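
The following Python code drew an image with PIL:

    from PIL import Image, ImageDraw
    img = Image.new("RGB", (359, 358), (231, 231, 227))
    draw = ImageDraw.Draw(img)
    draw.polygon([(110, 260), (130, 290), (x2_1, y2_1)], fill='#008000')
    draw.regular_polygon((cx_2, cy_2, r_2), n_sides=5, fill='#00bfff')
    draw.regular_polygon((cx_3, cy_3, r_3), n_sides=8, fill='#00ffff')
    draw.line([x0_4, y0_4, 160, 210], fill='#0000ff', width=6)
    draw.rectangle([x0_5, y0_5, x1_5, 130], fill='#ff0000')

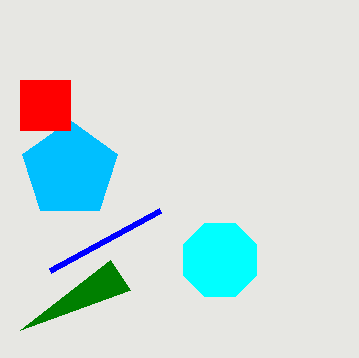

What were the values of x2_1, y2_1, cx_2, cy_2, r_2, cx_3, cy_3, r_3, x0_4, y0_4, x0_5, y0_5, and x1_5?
x2_1 = 20; y2_1 = 330; cx_2 = 70; cy_2 = 170; r_2 = 50; cx_3 = 220; cy_3 = 260; r_3 = 40; x0_4 = 50; y0_4 = 270; x0_5 = 20; y0_5 = 80; x1_5 = 70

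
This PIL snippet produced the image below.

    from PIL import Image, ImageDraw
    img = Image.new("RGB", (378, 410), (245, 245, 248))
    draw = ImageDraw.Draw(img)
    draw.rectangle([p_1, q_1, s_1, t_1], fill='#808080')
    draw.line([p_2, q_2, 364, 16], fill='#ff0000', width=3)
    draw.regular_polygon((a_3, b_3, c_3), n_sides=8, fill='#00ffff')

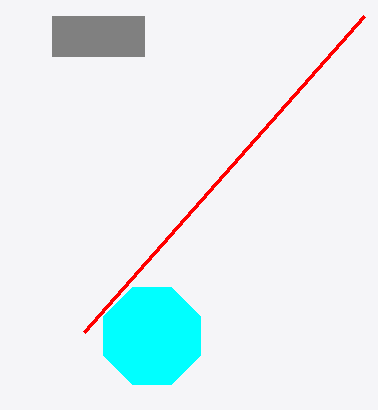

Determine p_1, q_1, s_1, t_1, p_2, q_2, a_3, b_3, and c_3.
p_1 = 52, q_1 = 16, s_1 = 144, t_1 = 56, p_2 = 84, q_2 = 332, a_3 = 152, b_3 = 336, c_3 = 52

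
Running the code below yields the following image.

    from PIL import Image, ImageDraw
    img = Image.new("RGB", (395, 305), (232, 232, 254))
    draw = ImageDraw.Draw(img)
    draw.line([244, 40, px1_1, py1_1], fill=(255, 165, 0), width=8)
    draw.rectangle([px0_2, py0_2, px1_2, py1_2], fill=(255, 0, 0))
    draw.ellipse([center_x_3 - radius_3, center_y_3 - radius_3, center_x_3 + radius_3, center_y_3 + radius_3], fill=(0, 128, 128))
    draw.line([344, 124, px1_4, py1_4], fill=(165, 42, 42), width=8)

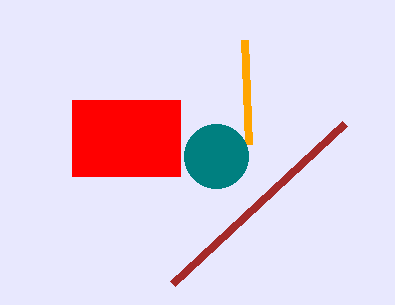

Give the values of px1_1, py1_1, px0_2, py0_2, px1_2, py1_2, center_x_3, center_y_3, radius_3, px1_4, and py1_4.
px1_1 = 248; py1_1 = 144; px0_2 = 72; py0_2 = 100; px1_2 = 180; py1_2 = 176; center_x_3 = 216; center_y_3 = 156; radius_3 = 32; px1_4 = 172; py1_4 = 284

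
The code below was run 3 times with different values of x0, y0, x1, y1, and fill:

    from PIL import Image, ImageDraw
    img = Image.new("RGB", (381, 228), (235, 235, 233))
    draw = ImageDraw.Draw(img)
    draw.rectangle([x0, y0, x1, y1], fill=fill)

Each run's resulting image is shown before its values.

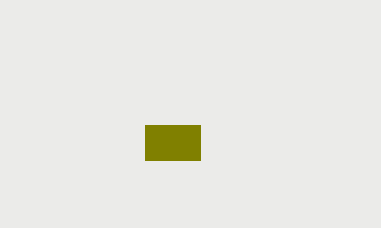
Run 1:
x0 = 145; y0 = 125; x1 = 200; y1 = 160; fill = 'olive'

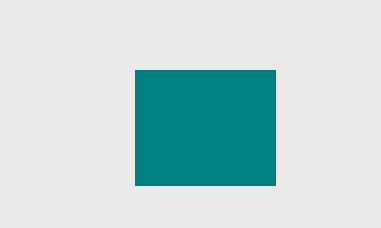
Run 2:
x0 = 135
y0 = 70
x1 = 275
y1 = 185
fill = 'teal'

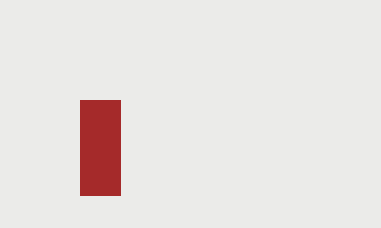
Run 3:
x0 = 80
y0 = 100
x1 = 120
y1 = 195
fill = 'brown'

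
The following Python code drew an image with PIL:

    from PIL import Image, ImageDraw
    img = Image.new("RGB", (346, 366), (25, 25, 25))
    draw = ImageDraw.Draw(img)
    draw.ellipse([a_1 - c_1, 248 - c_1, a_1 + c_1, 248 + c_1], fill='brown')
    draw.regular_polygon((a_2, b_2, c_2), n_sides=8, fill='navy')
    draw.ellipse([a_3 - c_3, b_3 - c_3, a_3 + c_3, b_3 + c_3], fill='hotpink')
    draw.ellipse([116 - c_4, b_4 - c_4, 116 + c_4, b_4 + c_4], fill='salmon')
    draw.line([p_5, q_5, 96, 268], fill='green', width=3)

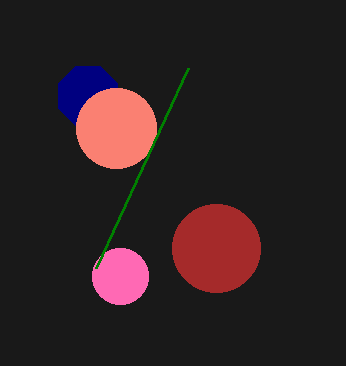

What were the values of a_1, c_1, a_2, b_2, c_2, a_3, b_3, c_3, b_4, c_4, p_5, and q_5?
a_1 = 216; c_1 = 44; a_2 = 88; b_2 = 96; c_2 = 32; a_3 = 120; b_3 = 276; c_3 = 28; b_4 = 128; c_4 = 40; p_5 = 188; q_5 = 68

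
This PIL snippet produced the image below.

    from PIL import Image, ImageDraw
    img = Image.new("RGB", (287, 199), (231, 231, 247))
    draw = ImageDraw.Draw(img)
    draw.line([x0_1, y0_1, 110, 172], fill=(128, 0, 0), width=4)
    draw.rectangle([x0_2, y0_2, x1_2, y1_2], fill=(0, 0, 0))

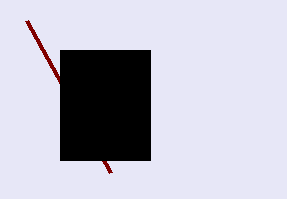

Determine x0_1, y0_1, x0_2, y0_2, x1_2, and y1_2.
x0_1 = 26, y0_1 = 20, x0_2 = 60, y0_2 = 50, x1_2 = 150, y1_2 = 160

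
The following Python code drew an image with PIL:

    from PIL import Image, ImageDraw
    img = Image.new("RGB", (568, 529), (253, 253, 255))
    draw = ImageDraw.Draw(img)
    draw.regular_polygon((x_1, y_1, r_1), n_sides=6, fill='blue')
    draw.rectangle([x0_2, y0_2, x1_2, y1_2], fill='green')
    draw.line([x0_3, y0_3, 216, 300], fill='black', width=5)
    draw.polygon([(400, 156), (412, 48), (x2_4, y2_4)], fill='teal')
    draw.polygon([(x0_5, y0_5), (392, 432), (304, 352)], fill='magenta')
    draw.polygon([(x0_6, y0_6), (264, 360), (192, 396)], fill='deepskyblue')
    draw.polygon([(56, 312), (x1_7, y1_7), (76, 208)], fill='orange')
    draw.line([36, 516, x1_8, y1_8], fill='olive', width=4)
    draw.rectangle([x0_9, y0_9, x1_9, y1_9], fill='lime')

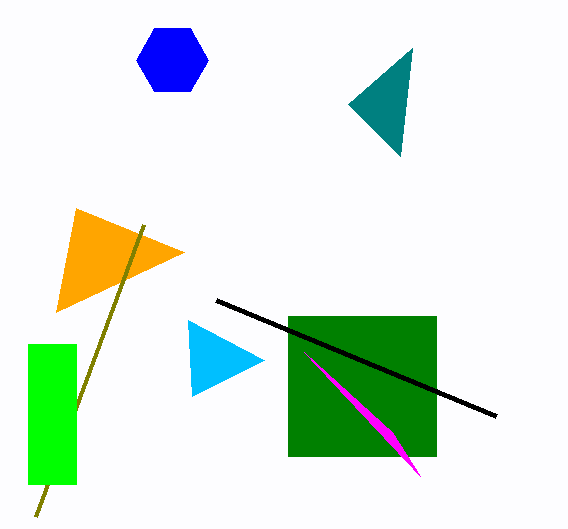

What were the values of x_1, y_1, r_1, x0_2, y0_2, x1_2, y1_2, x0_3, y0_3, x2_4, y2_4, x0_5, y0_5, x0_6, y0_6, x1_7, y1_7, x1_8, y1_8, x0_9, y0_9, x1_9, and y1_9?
x_1 = 172
y_1 = 60
r_1 = 36
x0_2 = 288
y0_2 = 316
x1_2 = 436
y1_2 = 456
x0_3 = 496
y0_3 = 416
x2_4 = 348
y2_4 = 104
x0_5 = 420
y0_5 = 476
x0_6 = 188
y0_6 = 320
x1_7 = 184
y1_7 = 252
x1_8 = 144
y1_8 = 224
x0_9 = 28
y0_9 = 344
x1_9 = 76
y1_9 = 484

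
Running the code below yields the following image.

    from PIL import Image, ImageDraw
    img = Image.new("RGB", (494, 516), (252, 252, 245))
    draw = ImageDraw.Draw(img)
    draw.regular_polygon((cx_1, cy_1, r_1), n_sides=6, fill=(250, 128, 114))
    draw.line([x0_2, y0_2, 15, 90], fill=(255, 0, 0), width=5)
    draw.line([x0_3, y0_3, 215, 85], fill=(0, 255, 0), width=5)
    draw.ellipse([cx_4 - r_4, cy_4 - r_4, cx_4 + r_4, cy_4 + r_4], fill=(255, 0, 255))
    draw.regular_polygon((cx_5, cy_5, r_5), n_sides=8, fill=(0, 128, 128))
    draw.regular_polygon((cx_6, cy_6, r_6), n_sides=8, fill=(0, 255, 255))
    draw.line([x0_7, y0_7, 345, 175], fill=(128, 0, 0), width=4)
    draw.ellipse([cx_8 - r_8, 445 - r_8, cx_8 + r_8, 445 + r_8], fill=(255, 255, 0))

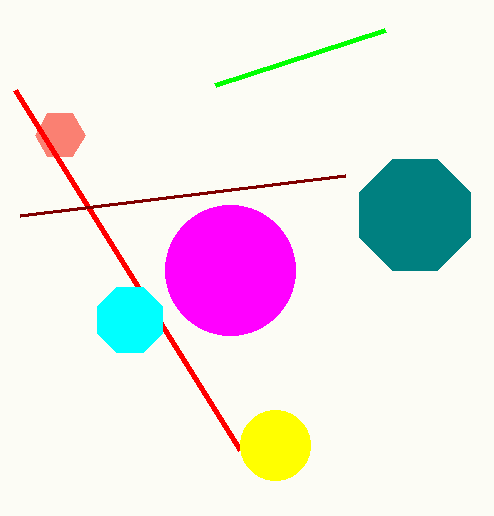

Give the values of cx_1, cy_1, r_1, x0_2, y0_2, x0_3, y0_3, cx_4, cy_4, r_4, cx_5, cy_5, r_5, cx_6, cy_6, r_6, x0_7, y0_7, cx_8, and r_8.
cx_1 = 60; cy_1 = 135; r_1 = 25; x0_2 = 240; y0_2 = 450; x0_3 = 385; y0_3 = 30; cx_4 = 230; cy_4 = 270; r_4 = 65; cx_5 = 415; cy_5 = 215; r_5 = 60; cx_6 = 130; cy_6 = 320; r_6 = 35; x0_7 = 20; y0_7 = 215; cx_8 = 275; r_8 = 35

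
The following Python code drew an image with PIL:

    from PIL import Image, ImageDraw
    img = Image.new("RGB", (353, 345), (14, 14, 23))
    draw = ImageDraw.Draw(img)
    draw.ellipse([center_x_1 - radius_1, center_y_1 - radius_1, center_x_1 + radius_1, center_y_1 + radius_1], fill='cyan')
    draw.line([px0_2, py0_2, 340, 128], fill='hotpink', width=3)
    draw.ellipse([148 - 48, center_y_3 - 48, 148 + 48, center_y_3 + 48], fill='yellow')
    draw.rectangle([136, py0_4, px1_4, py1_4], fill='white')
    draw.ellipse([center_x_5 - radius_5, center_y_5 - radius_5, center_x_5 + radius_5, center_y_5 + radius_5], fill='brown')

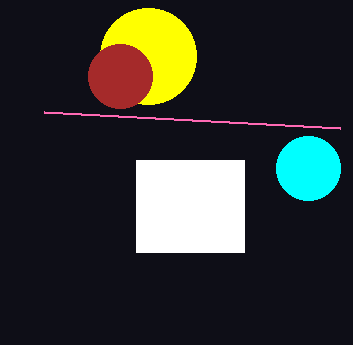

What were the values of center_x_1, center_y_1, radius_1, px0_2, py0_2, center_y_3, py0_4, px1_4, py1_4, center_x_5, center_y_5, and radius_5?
center_x_1 = 308; center_y_1 = 168; radius_1 = 32; px0_2 = 44; py0_2 = 112; center_y_3 = 56; py0_4 = 160; px1_4 = 244; py1_4 = 252; center_x_5 = 120; center_y_5 = 76; radius_5 = 32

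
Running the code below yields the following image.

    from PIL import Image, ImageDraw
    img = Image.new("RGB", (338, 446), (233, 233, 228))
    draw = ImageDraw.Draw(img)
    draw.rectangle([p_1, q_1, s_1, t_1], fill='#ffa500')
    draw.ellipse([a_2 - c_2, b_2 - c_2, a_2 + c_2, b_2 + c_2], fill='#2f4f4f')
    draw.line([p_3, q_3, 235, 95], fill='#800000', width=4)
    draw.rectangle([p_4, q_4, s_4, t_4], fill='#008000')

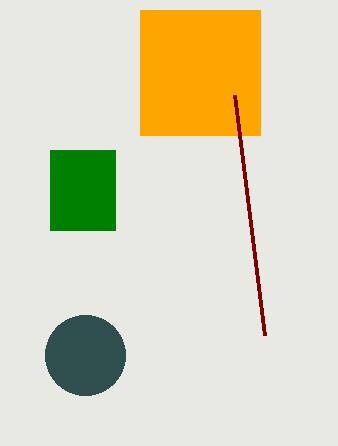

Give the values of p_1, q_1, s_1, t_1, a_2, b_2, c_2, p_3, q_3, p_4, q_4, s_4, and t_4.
p_1 = 140
q_1 = 10
s_1 = 260
t_1 = 135
a_2 = 85
b_2 = 355
c_2 = 40
p_3 = 265
q_3 = 335
p_4 = 50
q_4 = 150
s_4 = 115
t_4 = 230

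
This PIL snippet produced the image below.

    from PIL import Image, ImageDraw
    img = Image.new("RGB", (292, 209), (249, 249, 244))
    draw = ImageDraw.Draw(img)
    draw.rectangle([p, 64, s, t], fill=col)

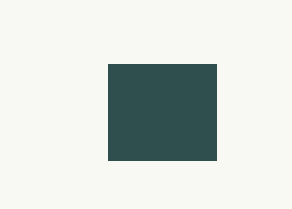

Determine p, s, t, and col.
p = 108, s = 216, t = 160, col = 'darkslategray'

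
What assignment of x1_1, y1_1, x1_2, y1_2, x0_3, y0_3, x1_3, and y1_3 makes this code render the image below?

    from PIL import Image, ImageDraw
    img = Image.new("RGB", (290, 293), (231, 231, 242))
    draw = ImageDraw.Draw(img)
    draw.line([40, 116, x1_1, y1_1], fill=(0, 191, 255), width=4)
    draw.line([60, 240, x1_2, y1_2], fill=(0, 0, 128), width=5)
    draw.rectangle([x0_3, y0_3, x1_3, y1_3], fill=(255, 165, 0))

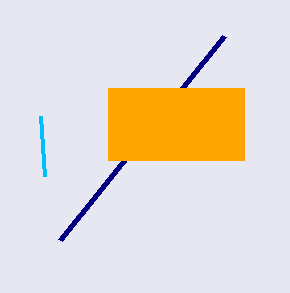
x1_1 = 44, y1_1 = 176, x1_2 = 224, y1_2 = 36, x0_3 = 108, y0_3 = 88, x1_3 = 244, y1_3 = 160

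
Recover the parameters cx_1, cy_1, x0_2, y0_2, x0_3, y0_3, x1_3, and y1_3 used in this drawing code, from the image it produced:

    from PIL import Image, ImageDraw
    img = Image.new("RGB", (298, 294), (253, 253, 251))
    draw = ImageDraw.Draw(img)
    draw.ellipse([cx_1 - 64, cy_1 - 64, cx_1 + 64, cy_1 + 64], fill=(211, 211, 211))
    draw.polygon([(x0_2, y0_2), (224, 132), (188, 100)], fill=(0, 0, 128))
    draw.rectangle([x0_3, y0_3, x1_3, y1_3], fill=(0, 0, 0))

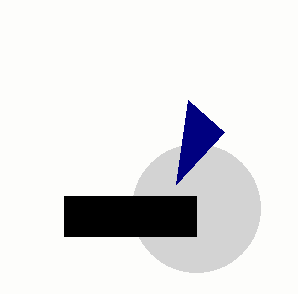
cx_1 = 196, cy_1 = 208, x0_2 = 176, y0_2 = 184, x0_3 = 64, y0_3 = 196, x1_3 = 196, y1_3 = 236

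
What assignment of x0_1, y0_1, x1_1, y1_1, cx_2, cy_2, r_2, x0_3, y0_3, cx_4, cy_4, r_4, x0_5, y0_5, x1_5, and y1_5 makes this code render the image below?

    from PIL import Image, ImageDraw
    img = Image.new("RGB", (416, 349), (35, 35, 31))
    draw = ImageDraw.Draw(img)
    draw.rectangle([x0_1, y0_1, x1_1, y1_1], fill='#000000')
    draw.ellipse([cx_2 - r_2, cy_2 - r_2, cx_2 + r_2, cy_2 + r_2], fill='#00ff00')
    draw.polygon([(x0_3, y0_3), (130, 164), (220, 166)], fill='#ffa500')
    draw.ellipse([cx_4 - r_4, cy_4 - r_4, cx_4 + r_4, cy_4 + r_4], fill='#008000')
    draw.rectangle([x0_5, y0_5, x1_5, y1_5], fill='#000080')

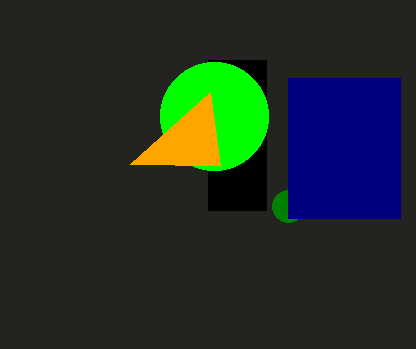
x0_1 = 208; y0_1 = 60; x1_1 = 266; y1_1 = 210; cx_2 = 214; cy_2 = 116; r_2 = 54; x0_3 = 210; y0_3 = 92; cx_4 = 288; cy_4 = 206; r_4 = 16; x0_5 = 288; y0_5 = 78; x1_5 = 400; y1_5 = 218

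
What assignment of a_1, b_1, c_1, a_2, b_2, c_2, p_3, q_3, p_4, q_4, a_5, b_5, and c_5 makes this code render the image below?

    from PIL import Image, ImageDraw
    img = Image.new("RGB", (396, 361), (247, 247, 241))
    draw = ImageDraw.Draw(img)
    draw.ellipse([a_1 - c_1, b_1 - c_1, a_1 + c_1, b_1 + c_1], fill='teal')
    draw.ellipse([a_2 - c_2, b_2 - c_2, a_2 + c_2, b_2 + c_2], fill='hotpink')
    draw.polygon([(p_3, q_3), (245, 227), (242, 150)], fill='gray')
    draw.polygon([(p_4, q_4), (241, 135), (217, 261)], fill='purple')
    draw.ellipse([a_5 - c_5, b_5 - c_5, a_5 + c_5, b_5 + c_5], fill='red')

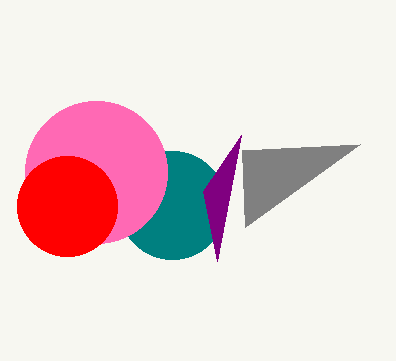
a_1 = 172, b_1 = 205, c_1 = 54, a_2 = 96, b_2 = 172, c_2 = 71, p_3 = 360, q_3 = 144, p_4 = 203, q_4 = 191, a_5 = 67, b_5 = 206, c_5 = 50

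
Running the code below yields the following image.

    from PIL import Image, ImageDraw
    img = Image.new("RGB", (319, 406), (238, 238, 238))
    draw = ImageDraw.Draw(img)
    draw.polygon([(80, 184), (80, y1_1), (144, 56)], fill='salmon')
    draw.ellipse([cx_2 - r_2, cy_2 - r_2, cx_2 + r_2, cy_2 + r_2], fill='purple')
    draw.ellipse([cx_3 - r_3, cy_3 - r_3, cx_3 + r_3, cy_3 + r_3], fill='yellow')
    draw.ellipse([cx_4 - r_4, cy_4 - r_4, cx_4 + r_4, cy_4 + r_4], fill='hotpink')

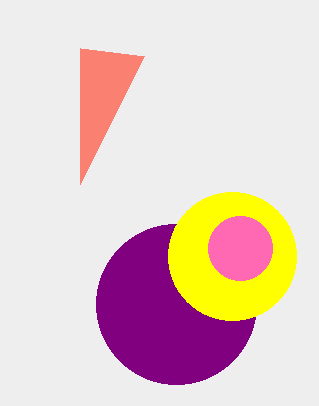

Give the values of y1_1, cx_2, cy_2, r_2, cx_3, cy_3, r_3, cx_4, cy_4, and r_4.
y1_1 = 48; cx_2 = 176; cy_2 = 304; r_2 = 80; cx_3 = 232; cy_3 = 256; r_3 = 64; cx_4 = 240; cy_4 = 248; r_4 = 32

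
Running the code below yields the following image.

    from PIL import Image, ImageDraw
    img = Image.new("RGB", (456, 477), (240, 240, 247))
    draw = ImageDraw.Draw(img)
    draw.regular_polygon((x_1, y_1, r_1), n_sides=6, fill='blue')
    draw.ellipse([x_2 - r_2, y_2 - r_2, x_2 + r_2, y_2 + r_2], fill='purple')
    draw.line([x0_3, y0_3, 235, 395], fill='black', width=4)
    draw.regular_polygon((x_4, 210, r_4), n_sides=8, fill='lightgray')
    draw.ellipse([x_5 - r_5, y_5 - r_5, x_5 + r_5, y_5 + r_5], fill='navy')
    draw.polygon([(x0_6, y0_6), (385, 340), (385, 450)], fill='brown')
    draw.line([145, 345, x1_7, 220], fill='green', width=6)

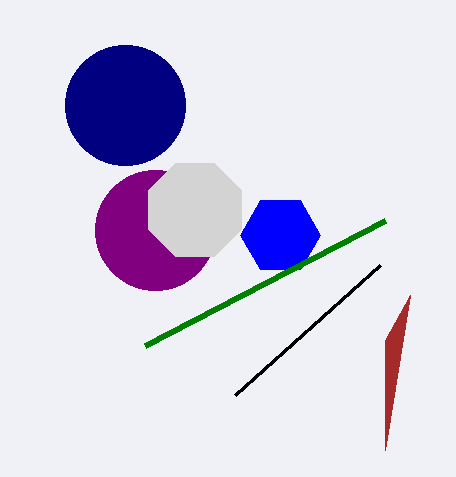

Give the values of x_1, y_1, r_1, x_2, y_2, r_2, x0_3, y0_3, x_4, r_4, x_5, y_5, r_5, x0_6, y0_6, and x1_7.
x_1 = 280, y_1 = 235, r_1 = 40, x_2 = 155, y_2 = 230, r_2 = 60, x0_3 = 380, y0_3 = 265, x_4 = 195, r_4 = 50, x_5 = 125, y_5 = 105, r_5 = 60, x0_6 = 410, y0_6 = 295, x1_7 = 385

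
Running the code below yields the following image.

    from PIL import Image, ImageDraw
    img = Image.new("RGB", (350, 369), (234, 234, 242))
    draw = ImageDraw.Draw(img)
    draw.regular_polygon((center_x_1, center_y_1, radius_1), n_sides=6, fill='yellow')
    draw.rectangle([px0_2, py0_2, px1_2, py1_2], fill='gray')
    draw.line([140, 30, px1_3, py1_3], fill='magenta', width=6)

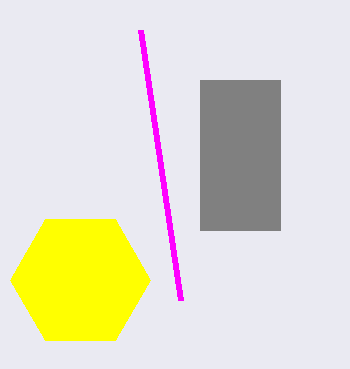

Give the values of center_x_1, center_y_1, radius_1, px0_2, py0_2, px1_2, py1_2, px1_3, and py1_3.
center_x_1 = 80, center_y_1 = 280, radius_1 = 70, px0_2 = 200, py0_2 = 80, px1_2 = 280, py1_2 = 230, px1_3 = 180, py1_3 = 300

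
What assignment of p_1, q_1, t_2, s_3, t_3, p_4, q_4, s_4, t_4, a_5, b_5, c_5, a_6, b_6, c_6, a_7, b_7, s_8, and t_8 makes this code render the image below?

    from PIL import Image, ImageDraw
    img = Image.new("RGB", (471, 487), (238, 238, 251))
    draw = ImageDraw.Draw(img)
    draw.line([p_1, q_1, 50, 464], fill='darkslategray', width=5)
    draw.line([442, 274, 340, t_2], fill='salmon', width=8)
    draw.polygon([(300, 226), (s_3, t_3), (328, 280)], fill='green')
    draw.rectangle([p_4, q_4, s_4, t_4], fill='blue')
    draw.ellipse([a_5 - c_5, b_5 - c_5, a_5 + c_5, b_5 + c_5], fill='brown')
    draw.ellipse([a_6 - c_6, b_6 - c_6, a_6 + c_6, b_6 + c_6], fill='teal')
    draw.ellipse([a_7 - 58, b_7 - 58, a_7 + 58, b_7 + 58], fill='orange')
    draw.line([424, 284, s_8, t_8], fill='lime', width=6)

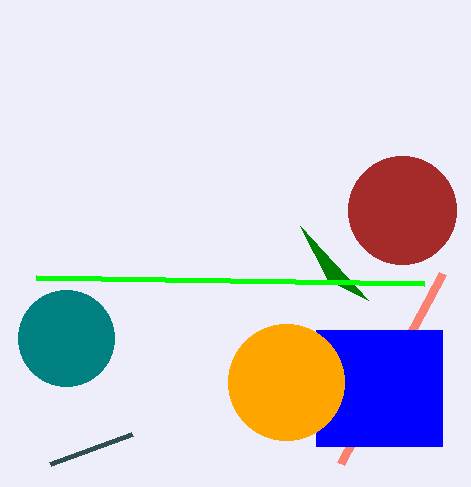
p_1 = 132; q_1 = 434; t_2 = 464; s_3 = 368; t_3 = 300; p_4 = 316; q_4 = 330; s_4 = 442; t_4 = 446; a_5 = 402; b_5 = 210; c_5 = 54; a_6 = 66; b_6 = 338; c_6 = 48; a_7 = 286; b_7 = 382; s_8 = 36; t_8 = 278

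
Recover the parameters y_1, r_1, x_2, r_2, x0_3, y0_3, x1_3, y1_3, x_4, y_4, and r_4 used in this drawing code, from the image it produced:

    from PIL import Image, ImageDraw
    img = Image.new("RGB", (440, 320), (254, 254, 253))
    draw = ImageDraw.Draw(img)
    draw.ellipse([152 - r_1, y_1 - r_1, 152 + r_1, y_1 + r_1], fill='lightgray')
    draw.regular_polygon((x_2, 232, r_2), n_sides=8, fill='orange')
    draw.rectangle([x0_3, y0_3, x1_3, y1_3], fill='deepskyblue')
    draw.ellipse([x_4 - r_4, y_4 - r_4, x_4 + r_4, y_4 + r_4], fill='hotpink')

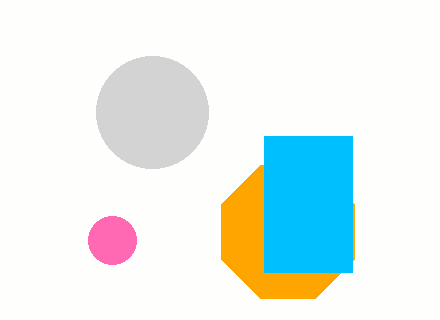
y_1 = 112, r_1 = 56, x_2 = 288, r_2 = 72, x0_3 = 264, y0_3 = 136, x1_3 = 352, y1_3 = 272, x_4 = 112, y_4 = 240, r_4 = 24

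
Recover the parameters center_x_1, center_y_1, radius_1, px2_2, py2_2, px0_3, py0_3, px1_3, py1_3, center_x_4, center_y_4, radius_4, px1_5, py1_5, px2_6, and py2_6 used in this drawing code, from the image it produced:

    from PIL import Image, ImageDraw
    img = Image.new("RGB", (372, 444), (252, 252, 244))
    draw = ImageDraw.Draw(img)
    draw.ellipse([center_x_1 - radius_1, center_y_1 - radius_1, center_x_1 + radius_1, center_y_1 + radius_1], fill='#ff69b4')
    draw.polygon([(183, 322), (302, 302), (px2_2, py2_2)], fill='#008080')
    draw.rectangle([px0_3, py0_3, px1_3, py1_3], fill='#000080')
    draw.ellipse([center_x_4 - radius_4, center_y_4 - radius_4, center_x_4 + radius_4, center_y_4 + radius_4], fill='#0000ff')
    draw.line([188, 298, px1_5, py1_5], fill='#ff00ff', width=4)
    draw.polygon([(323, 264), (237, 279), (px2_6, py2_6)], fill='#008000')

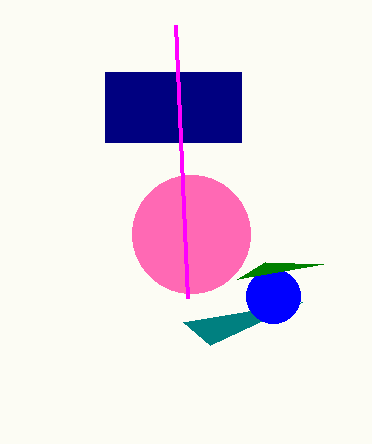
center_x_1 = 191
center_y_1 = 234
radius_1 = 59
px2_2 = 210
py2_2 = 345
px0_3 = 105
py0_3 = 72
px1_3 = 241
py1_3 = 142
center_x_4 = 273
center_y_4 = 296
radius_4 = 27
px1_5 = 176
py1_5 = 25
px2_6 = 265
py2_6 = 262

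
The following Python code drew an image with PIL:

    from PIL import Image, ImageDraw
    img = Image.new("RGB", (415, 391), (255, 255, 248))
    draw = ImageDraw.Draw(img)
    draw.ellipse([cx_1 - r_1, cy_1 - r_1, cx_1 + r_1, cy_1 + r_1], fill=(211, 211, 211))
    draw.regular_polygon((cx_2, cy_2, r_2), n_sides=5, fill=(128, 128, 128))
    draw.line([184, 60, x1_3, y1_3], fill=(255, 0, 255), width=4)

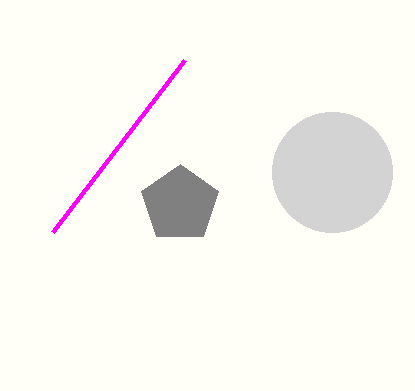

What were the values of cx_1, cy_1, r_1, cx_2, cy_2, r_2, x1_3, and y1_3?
cx_1 = 332; cy_1 = 172; r_1 = 60; cx_2 = 180; cy_2 = 204; r_2 = 40; x1_3 = 52; y1_3 = 232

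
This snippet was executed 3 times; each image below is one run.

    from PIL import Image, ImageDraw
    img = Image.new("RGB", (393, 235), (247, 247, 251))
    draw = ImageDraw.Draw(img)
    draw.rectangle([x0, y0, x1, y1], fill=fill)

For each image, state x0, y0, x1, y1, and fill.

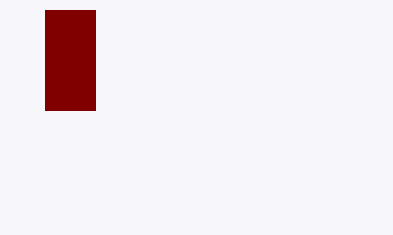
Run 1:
x0 = 45, y0 = 10, x1 = 95, y1 = 110, fill = 'maroon'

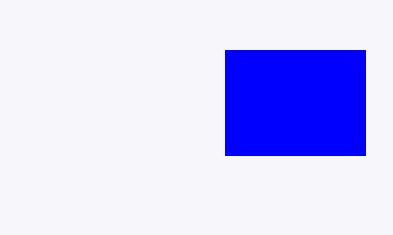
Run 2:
x0 = 225
y0 = 50
x1 = 365
y1 = 155
fill = 'blue'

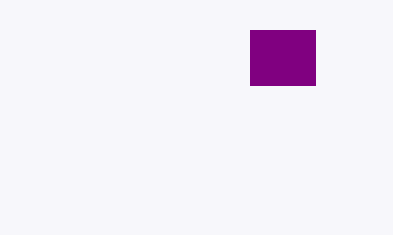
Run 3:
x0 = 250; y0 = 30; x1 = 315; y1 = 85; fill = 'purple'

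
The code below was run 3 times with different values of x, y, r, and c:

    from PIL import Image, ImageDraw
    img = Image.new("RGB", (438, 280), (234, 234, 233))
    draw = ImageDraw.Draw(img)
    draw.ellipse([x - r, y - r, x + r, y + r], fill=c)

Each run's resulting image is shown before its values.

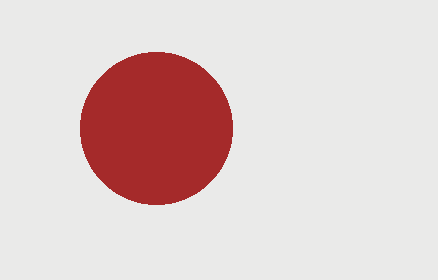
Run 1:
x = 156; y = 128; r = 76; c = 'brown'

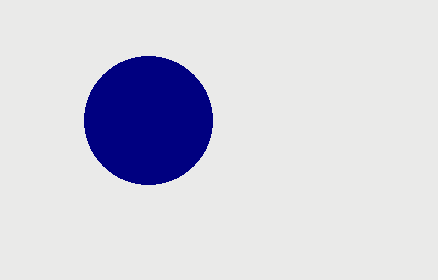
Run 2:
x = 148
y = 120
r = 64
c = 'navy'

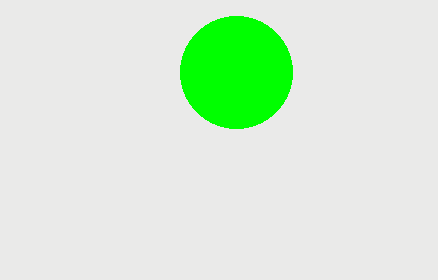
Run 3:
x = 236
y = 72
r = 56
c = 'lime'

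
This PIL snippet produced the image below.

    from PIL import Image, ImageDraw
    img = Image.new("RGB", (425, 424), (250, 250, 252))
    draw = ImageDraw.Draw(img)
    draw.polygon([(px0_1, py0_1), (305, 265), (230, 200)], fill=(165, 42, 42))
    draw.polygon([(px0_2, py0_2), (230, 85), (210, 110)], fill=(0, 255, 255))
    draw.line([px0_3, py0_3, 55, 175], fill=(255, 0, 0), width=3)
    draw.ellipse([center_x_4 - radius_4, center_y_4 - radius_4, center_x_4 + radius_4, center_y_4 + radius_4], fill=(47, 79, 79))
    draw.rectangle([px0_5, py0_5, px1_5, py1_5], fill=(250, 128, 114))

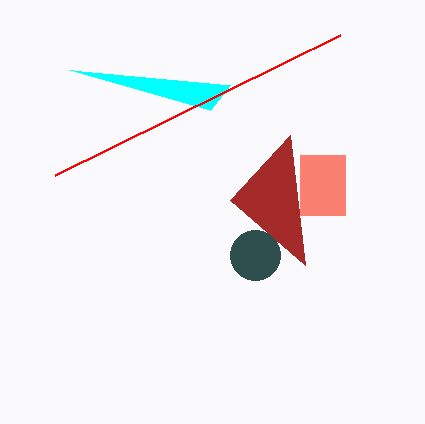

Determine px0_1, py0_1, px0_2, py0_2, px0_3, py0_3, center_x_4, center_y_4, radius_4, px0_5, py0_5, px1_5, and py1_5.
px0_1 = 290, py0_1 = 135, px0_2 = 70, py0_2 = 70, px0_3 = 340, py0_3 = 35, center_x_4 = 255, center_y_4 = 255, radius_4 = 25, px0_5 = 300, py0_5 = 155, px1_5 = 345, py1_5 = 215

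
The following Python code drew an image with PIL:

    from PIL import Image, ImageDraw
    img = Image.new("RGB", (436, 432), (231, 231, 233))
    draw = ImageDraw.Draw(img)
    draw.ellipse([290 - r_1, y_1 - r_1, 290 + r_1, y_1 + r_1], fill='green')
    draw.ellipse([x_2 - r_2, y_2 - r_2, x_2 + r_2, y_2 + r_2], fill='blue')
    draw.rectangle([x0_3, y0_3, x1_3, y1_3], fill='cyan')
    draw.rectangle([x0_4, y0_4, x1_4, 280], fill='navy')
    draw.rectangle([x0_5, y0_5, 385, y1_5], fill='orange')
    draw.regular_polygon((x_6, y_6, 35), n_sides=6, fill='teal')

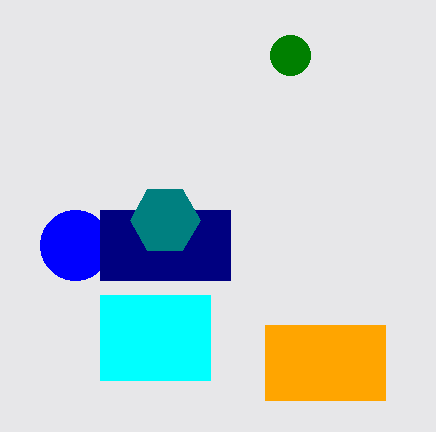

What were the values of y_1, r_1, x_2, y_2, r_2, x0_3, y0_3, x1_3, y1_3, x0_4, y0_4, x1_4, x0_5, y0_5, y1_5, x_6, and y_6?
y_1 = 55, r_1 = 20, x_2 = 75, y_2 = 245, r_2 = 35, x0_3 = 100, y0_3 = 295, x1_3 = 210, y1_3 = 380, x0_4 = 100, y0_4 = 210, x1_4 = 230, x0_5 = 265, y0_5 = 325, y1_5 = 400, x_6 = 165, y_6 = 220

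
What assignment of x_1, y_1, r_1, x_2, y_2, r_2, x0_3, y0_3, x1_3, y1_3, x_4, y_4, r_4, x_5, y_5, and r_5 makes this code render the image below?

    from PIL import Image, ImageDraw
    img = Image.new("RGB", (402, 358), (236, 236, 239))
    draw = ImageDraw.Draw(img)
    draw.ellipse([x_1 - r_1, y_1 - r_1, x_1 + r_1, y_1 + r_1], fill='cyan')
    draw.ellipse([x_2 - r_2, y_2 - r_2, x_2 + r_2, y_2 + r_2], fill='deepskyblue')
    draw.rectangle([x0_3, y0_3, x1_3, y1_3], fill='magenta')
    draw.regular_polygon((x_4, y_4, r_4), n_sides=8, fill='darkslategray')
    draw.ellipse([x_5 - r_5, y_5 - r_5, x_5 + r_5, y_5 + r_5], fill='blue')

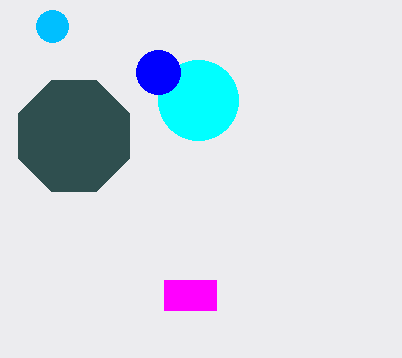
x_1 = 198; y_1 = 100; r_1 = 40; x_2 = 52; y_2 = 26; r_2 = 16; x0_3 = 164; y0_3 = 280; x1_3 = 216; y1_3 = 310; x_4 = 74; y_4 = 136; r_4 = 60; x_5 = 158; y_5 = 72; r_5 = 22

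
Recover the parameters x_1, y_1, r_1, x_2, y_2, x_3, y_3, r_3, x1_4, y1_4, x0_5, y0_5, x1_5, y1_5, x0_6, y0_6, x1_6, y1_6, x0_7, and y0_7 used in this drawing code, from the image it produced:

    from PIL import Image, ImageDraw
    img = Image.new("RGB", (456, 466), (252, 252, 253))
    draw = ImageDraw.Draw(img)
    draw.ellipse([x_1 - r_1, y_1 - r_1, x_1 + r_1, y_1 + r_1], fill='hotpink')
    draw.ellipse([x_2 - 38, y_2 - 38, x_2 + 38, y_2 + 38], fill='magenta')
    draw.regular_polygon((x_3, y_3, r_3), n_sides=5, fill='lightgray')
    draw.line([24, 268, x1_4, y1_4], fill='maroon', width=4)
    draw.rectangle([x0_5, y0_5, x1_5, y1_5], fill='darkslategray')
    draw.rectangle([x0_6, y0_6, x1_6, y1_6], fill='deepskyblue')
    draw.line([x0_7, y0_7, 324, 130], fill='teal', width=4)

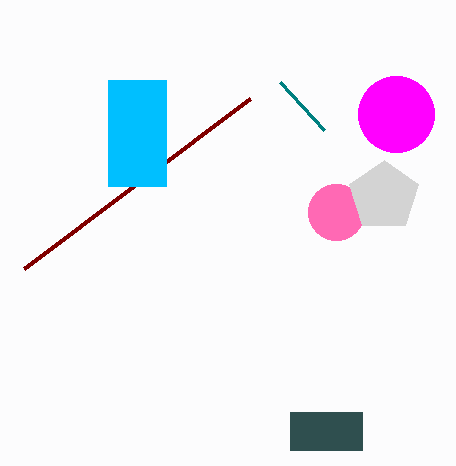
x_1 = 336
y_1 = 212
r_1 = 28
x_2 = 396
y_2 = 114
x_3 = 384
y_3 = 196
r_3 = 36
x1_4 = 250
y1_4 = 98
x0_5 = 290
y0_5 = 412
x1_5 = 362
y1_5 = 450
x0_6 = 108
y0_6 = 80
x1_6 = 166
y1_6 = 186
x0_7 = 280
y0_7 = 82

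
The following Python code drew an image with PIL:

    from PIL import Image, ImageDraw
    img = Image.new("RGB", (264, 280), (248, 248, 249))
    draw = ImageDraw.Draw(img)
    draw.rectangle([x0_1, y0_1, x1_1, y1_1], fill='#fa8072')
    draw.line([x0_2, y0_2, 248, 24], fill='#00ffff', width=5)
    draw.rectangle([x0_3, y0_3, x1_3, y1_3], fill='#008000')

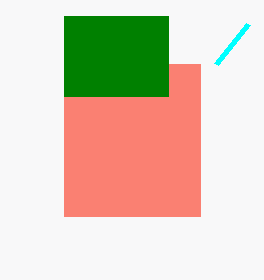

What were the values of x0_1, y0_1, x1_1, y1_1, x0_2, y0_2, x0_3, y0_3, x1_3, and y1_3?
x0_1 = 64; y0_1 = 64; x1_1 = 200; y1_1 = 216; x0_2 = 216; y0_2 = 64; x0_3 = 64; y0_3 = 16; x1_3 = 168; y1_3 = 96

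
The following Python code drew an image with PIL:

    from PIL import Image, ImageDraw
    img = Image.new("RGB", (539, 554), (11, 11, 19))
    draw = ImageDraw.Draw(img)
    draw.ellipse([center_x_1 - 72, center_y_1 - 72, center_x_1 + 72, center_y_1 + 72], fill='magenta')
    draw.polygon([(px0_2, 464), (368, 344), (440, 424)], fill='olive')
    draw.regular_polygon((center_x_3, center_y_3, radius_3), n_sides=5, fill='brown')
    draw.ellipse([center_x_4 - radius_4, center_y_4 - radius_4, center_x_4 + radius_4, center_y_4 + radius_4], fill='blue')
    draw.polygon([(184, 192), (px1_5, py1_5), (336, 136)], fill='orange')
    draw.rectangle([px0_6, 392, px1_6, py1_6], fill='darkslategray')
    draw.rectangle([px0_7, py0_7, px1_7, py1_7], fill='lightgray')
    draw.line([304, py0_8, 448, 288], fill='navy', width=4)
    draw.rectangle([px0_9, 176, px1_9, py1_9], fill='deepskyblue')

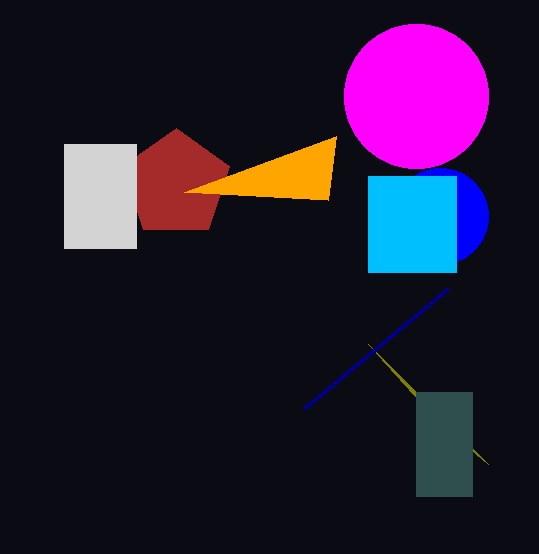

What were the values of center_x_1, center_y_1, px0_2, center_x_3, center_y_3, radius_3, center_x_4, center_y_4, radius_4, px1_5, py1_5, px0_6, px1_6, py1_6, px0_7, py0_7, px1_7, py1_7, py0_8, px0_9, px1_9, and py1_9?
center_x_1 = 416; center_y_1 = 96; px0_2 = 488; center_x_3 = 176; center_y_3 = 184; radius_3 = 56; center_x_4 = 440; center_y_4 = 216; radius_4 = 48; px1_5 = 328; py1_5 = 200; px0_6 = 416; px1_6 = 472; py1_6 = 496; px0_7 = 64; py0_7 = 144; px1_7 = 136; py1_7 = 248; py0_8 = 408; px0_9 = 368; px1_9 = 456; py1_9 = 272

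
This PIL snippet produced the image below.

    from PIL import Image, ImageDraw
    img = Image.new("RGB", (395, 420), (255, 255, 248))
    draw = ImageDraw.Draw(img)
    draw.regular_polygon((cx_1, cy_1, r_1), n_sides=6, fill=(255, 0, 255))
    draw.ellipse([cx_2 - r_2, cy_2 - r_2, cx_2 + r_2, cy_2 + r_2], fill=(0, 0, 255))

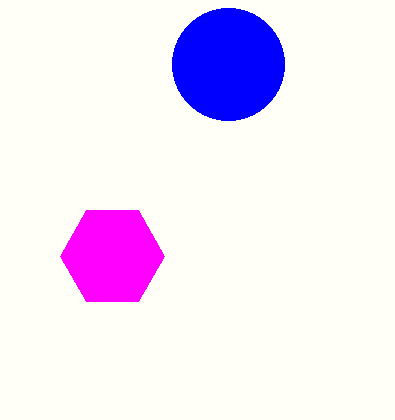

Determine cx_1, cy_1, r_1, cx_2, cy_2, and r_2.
cx_1 = 112, cy_1 = 256, r_1 = 52, cx_2 = 228, cy_2 = 64, r_2 = 56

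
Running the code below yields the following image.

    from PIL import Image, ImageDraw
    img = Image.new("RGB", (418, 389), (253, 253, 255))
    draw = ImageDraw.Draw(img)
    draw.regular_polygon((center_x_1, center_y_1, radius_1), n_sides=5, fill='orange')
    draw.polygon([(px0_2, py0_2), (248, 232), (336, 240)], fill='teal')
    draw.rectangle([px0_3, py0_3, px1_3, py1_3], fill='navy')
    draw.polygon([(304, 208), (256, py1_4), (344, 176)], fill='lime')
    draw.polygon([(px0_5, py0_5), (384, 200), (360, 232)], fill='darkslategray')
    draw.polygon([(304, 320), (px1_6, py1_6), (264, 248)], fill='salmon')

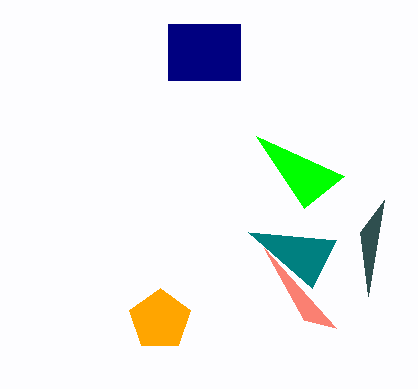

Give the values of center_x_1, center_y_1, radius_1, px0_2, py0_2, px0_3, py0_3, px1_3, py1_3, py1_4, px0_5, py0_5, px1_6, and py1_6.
center_x_1 = 160, center_y_1 = 320, radius_1 = 32, px0_2 = 312, py0_2 = 288, px0_3 = 168, py0_3 = 24, px1_3 = 240, py1_3 = 80, py1_4 = 136, px0_5 = 368, py0_5 = 296, px1_6 = 336, py1_6 = 328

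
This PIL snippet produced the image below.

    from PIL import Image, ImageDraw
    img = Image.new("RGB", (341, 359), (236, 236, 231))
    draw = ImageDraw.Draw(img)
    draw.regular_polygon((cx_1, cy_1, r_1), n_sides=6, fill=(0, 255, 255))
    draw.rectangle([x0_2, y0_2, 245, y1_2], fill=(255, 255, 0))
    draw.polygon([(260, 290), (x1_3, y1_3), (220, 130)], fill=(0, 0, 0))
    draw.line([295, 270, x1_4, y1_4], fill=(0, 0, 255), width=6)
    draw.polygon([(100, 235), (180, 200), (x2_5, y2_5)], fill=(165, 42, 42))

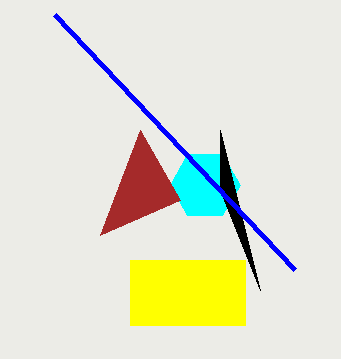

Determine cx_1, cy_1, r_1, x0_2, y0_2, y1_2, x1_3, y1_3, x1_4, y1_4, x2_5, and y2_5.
cx_1 = 205
cy_1 = 185
r_1 = 35
x0_2 = 130
y0_2 = 260
y1_2 = 325
x1_3 = 220
y1_3 = 190
x1_4 = 55
y1_4 = 15
x2_5 = 140
y2_5 = 130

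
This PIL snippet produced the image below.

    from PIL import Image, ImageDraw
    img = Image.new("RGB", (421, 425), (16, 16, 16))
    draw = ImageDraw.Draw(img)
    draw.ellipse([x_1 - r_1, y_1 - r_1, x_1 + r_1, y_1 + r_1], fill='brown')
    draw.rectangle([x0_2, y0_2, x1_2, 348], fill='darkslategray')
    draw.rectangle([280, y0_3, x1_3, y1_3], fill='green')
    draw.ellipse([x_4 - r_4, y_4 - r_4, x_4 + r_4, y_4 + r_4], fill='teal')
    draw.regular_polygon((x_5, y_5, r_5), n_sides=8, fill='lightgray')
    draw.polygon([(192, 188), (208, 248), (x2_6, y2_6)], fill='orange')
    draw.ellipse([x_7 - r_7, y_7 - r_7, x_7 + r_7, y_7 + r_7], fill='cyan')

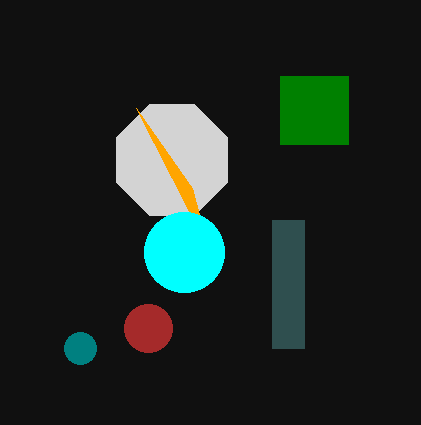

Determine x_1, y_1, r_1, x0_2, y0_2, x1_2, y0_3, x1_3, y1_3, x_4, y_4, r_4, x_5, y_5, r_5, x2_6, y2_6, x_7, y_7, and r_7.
x_1 = 148; y_1 = 328; r_1 = 24; x0_2 = 272; y0_2 = 220; x1_2 = 304; y0_3 = 76; x1_3 = 348; y1_3 = 144; x_4 = 80; y_4 = 348; r_4 = 16; x_5 = 172; y_5 = 160; r_5 = 60; x2_6 = 136; y2_6 = 108; x_7 = 184; y_7 = 252; r_7 = 40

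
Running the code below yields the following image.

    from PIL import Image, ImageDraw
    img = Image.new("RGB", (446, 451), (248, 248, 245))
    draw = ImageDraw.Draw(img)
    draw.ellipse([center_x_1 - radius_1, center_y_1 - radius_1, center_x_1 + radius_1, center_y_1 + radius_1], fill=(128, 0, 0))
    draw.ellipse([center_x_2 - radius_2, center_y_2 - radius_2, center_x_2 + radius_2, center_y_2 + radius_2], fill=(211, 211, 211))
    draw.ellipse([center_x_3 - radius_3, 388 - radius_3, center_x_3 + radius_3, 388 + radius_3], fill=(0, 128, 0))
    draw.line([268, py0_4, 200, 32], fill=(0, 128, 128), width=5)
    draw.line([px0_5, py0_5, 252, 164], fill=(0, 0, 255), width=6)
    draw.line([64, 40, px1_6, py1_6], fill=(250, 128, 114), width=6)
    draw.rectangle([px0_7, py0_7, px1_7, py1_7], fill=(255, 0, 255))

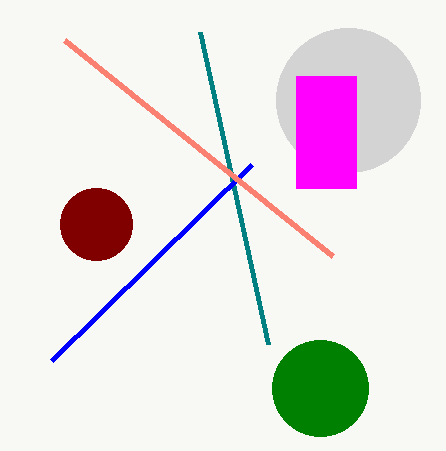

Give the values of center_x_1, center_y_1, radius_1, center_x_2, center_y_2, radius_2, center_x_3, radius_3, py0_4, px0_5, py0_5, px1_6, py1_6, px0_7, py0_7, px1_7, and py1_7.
center_x_1 = 96; center_y_1 = 224; radius_1 = 36; center_x_2 = 348; center_y_2 = 100; radius_2 = 72; center_x_3 = 320; radius_3 = 48; py0_4 = 344; px0_5 = 52; py0_5 = 360; px1_6 = 332; py1_6 = 256; px0_7 = 296; py0_7 = 76; px1_7 = 356; py1_7 = 188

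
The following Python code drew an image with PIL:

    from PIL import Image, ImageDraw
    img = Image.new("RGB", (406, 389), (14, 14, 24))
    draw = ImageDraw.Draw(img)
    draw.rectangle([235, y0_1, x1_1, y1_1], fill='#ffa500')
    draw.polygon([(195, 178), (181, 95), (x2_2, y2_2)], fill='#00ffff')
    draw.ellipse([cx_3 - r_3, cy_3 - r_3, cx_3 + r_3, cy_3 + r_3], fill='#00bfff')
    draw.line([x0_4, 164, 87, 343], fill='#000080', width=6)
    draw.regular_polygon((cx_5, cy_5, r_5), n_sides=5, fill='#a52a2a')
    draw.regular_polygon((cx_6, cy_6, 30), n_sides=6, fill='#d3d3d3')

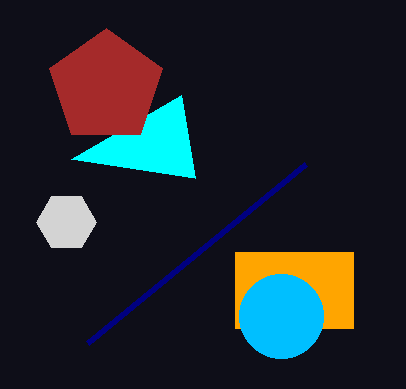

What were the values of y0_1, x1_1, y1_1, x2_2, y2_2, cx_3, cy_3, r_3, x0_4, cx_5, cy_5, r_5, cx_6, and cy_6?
y0_1 = 252, x1_1 = 353, y1_1 = 328, x2_2 = 71, y2_2 = 159, cx_3 = 281, cy_3 = 316, r_3 = 42, x0_4 = 305, cx_5 = 106, cy_5 = 87, r_5 = 59, cx_6 = 66, cy_6 = 222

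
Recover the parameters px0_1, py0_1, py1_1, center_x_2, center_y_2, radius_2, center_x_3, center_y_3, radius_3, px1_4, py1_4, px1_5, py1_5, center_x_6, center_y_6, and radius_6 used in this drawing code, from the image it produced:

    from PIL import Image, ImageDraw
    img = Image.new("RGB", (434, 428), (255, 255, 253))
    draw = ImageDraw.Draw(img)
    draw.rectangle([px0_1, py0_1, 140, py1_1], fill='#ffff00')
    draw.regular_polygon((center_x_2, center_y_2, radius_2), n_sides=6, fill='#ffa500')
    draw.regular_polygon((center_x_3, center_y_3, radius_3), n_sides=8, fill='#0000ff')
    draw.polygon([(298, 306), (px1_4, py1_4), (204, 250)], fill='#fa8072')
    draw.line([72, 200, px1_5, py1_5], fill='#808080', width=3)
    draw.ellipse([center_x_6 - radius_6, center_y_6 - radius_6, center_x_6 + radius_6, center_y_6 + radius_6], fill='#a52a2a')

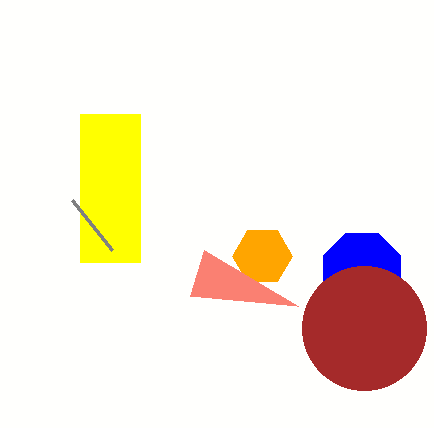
px0_1 = 80, py0_1 = 114, py1_1 = 262, center_x_2 = 262, center_y_2 = 256, radius_2 = 30, center_x_3 = 362, center_y_3 = 272, radius_3 = 42, px1_4 = 190, py1_4 = 296, px1_5 = 112, py1_5 = 250, center_x_6 = 364, center_y_6 = 328, radius_6 = 62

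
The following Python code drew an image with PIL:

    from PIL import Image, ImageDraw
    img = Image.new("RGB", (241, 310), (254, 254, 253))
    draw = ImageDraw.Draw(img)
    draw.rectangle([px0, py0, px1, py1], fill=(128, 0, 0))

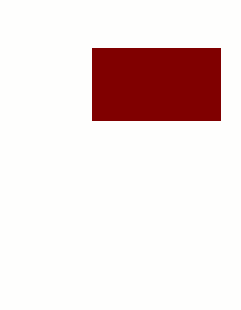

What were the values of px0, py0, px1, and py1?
px0 = 92, py0 = 48, px1 = 220, py1 = 120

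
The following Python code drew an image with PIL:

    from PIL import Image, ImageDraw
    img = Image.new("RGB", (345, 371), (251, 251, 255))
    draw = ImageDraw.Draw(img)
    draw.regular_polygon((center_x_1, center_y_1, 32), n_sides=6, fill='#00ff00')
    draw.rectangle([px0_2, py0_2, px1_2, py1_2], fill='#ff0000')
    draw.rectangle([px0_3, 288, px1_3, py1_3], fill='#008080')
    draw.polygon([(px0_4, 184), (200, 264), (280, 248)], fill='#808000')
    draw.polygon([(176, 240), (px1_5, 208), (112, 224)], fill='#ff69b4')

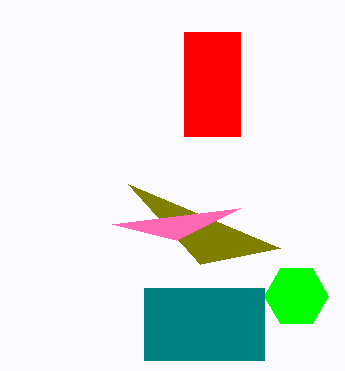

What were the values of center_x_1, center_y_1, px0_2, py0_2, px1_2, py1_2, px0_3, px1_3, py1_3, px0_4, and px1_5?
center_x_1 = 296
center_y_1 = 296
px0_2 = 184
py0_2 = 32
px1_2 = 240
py1_2 = 136
px0_3 = 144
px1_3 = 264
py1_3 = 360
px0_4 = 128
px1_5 = 240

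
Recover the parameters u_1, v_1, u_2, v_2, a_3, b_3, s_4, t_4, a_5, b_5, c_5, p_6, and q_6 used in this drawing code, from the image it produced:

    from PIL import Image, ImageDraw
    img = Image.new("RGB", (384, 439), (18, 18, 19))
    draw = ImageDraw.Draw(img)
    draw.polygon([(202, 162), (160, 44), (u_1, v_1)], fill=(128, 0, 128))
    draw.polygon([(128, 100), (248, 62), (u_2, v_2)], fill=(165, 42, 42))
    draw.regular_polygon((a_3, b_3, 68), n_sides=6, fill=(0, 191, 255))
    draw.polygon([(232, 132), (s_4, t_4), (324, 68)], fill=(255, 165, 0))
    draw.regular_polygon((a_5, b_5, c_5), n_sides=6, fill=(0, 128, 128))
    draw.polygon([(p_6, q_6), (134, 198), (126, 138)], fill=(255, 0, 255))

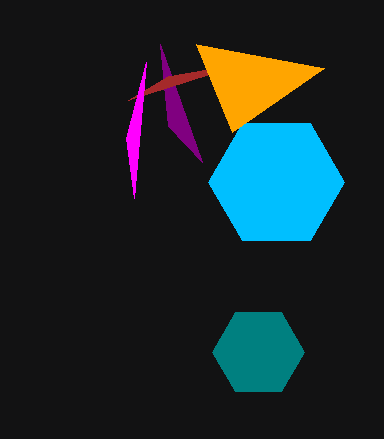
u_1 = 168
v_1 = 126
u_2 = 168
v_2 = 76
a_3 = 276
b_3 = 182
s_4 = 196
t_4 = 44
a_5 = 258
b_5 = 352
c_5 = 46
p_6 = 146
q_6 = 62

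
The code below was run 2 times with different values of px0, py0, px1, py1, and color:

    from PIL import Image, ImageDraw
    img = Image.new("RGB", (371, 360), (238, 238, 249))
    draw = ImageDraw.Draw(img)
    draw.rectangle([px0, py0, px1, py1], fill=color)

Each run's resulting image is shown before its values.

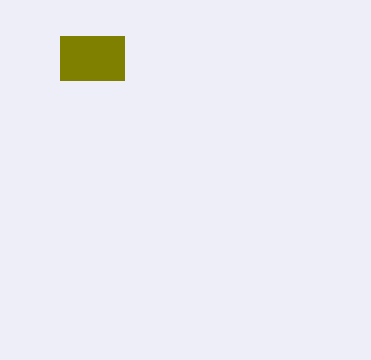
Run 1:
px0 = 60; py0 = 36; px1 = 124; py1 = 80; color = 'olive'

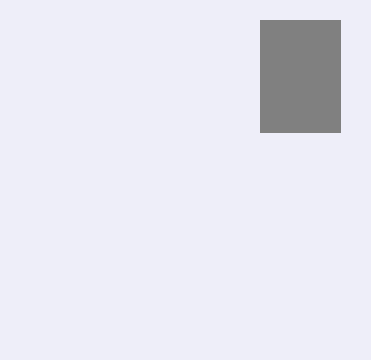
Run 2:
px0 = 260
py0 = 20
px1 = 340
py1 = 132
color = 'gray'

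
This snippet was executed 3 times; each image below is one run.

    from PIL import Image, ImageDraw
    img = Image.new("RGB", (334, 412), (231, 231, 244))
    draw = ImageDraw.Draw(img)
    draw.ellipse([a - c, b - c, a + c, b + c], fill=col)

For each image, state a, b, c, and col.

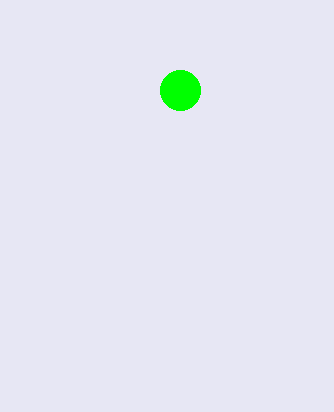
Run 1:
a = 180; b = 90; c = 20; col = 'lime'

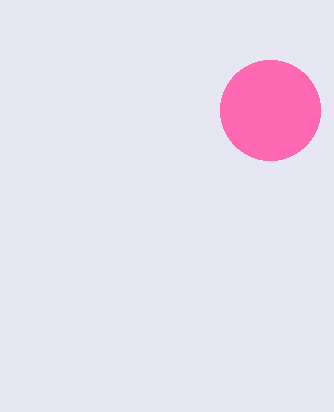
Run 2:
a = 270, b = 110, c = 50, col = 'hotpink'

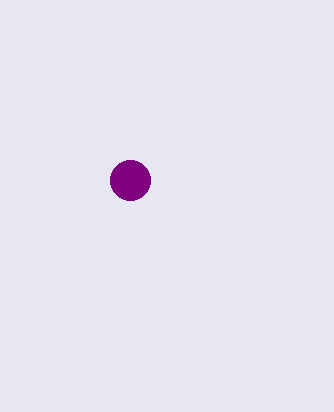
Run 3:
a = 130; b = 180; c = 20; col = 'purple'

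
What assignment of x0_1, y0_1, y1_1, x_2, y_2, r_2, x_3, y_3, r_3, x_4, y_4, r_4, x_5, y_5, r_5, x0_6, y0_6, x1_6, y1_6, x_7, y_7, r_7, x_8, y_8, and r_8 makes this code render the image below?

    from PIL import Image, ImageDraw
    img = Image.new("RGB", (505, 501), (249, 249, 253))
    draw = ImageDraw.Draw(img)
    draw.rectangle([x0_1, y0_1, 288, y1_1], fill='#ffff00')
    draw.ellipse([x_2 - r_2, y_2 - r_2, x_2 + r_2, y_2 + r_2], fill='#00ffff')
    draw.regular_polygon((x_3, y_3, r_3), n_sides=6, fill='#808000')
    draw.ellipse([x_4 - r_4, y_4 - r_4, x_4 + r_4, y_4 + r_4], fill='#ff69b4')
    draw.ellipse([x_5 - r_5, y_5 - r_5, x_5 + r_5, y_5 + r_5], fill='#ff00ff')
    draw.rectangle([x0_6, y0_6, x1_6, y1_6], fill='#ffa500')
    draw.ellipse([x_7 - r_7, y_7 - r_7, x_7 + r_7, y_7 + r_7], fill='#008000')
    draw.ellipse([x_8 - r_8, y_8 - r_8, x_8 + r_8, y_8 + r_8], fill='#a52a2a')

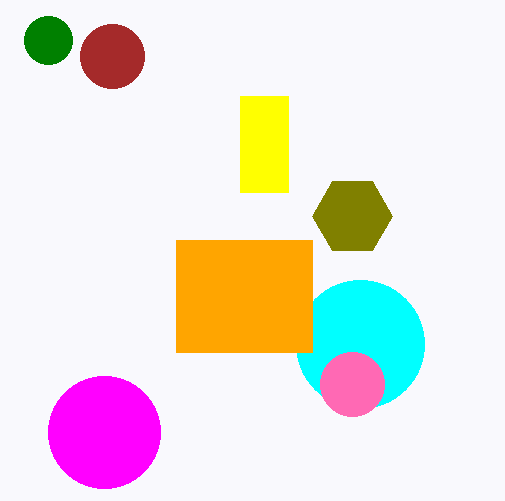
x0_1 = 240
y0_1 = 96
y1_1 = 192
x_2 = 360
y_2 = 344
r_2 = 64
x_3 = 352
y_3 = 216
r_3 = 40
x_4 = 352
y_4 = 384
r_4 = 32
x_5 = 104
y_5 = 432
r_5 = 56
x0_6 = 176
y0_6 = 240
x1_6 = 312
y1_6 = 352
x_7 = 48
y_7 = 40
r_7 = 24
x_8 = 112
y_8 = 56
r_8 = 32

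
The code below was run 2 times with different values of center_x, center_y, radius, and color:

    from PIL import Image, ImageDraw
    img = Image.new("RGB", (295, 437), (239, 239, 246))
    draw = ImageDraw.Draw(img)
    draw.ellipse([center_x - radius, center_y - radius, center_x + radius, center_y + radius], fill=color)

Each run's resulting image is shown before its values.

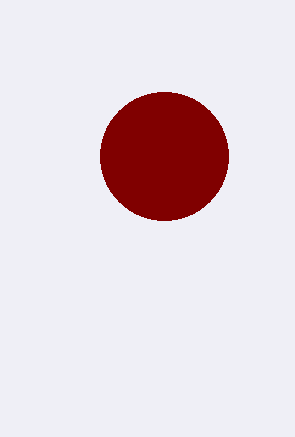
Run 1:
center_x = 164
center_y = 156
radius = 64
color = 'maroon'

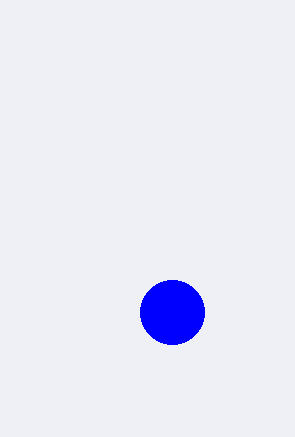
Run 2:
center_x = 172; center_y = 312; radius = 32; color = 'blue'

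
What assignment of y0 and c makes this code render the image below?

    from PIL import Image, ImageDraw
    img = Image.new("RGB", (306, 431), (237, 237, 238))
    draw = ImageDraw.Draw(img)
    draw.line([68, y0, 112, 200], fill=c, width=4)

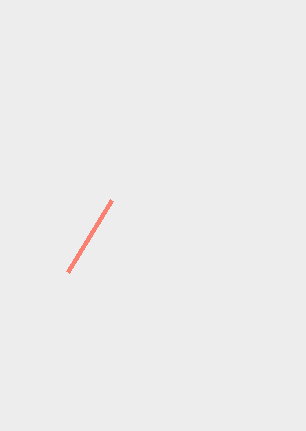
y0 = 272
c = 'salmon'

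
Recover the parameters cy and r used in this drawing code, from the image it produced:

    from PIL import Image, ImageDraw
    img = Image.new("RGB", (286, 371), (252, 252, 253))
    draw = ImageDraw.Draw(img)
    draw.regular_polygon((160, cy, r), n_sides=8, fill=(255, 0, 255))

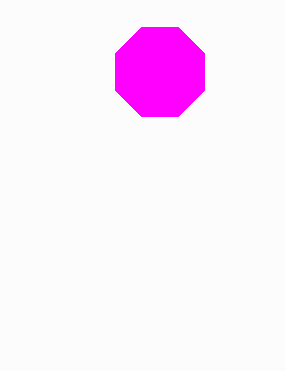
cy = 72; r = 48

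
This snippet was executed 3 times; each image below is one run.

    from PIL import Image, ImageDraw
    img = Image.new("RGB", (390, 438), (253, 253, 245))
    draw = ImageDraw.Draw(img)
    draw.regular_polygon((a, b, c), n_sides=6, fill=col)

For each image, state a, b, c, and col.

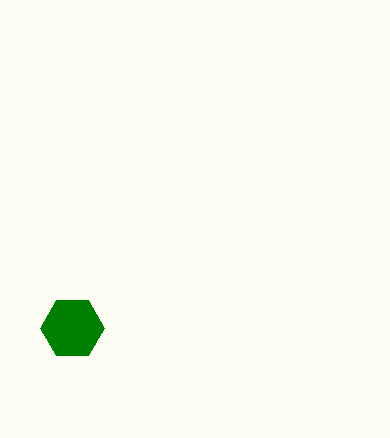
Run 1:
a = 72
b = 328
c = 32
col = 'green'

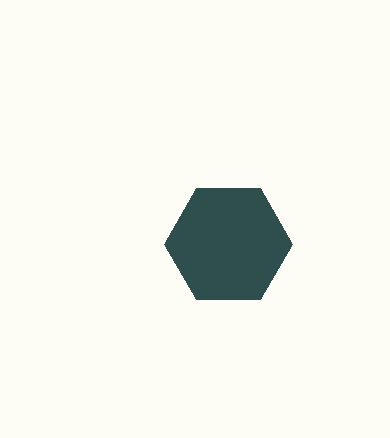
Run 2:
a = 228
b = 244
c = 64
col = 'darkslategray'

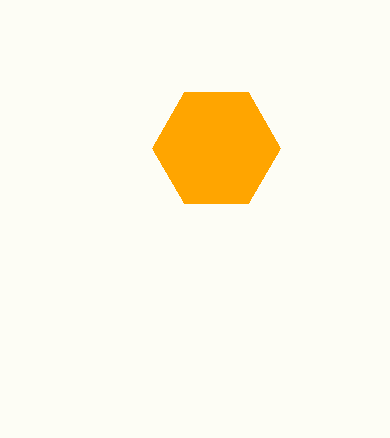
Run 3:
a = 216
b = 148
c = 64
col = 'orange'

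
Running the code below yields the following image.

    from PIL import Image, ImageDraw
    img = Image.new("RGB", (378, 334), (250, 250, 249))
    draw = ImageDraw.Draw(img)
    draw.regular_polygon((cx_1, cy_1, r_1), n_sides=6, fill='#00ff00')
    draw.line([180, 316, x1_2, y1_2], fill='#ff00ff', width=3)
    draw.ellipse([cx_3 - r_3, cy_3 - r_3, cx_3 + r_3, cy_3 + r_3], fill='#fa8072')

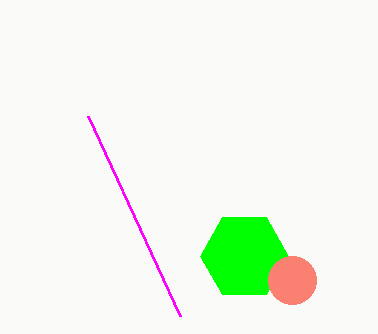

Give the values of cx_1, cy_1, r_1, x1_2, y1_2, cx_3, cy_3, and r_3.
cx_1 = 244, cy_1 = 256, r_1 = 44, x1_2 = 88, y1_2 = 116, cx_3 = 292, cy_3 = 280, r_3 = 24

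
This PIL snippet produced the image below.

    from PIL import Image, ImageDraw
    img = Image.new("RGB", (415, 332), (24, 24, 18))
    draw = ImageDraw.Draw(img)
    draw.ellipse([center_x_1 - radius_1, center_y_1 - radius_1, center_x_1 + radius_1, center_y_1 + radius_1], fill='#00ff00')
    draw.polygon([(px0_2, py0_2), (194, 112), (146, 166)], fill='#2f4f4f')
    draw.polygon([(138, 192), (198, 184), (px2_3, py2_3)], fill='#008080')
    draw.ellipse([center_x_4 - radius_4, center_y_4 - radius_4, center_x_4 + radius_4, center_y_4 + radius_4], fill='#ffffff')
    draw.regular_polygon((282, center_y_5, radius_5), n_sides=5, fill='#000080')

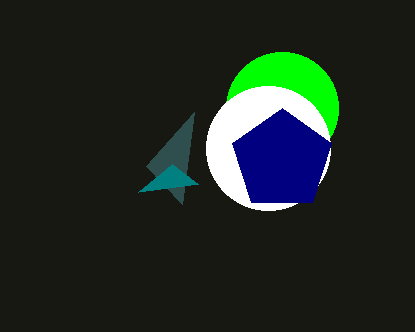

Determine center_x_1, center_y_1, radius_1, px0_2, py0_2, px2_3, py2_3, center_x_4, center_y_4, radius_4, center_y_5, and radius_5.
center_x_1 = 282, center_y_1 = 108, radius_1 = 56, px0_2 = 182, py0_2 = 204, px2_3 = 172, py2_3 = 164, center_x_4 = 268, center_y_4 = 148, radius_4 = 62, center_y_5 = 160, radius_5 = 52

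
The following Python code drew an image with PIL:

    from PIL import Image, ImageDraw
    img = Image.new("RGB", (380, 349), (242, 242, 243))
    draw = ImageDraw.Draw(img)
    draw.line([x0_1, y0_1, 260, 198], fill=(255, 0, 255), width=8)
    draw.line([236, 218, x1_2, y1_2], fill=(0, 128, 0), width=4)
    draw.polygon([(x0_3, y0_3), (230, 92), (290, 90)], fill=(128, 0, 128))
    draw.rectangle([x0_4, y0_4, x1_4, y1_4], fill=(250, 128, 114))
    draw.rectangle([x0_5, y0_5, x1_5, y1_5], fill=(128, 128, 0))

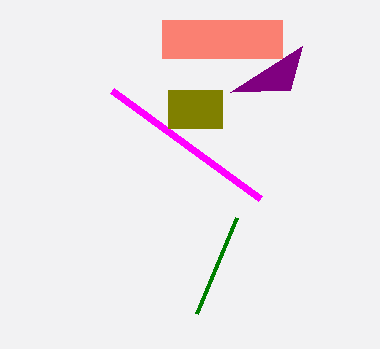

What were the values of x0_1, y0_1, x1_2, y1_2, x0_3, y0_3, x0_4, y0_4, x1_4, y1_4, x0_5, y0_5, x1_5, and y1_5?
x0_1 = 112; y0_1 = 90; x1_2 = 196; y1_2 = 314; x0_3 = 302; y0_3 = 46; x0_4 = 162; y0_4 = 20; x1_4 = 282; y1_4 = 58; x0_5 = 168; y0_5 = 90; x1_5 = 222; y1_5 = 128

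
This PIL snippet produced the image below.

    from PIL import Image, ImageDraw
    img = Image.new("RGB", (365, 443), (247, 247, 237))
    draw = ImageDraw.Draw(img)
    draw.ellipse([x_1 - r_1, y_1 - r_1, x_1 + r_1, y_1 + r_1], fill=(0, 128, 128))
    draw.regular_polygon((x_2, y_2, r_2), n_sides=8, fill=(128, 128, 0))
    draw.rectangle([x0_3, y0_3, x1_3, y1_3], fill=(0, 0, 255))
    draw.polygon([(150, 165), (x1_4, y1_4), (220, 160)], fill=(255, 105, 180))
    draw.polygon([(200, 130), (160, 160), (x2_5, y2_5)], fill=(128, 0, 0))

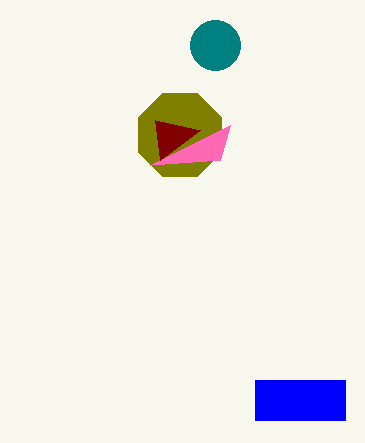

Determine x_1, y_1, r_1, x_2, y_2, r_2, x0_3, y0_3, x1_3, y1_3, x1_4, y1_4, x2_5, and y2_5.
x_1 = 215
y_1 = 45
r_1 = 25
x_2 = 180
y_2 = 135
r_2 = 45
x0_3 = 255
y0_3 = 380
x1_3 = 345
y1_3 = 420
x1_4 = 230
y1_4 = 125
x2_5 = 155
y2_5 = 120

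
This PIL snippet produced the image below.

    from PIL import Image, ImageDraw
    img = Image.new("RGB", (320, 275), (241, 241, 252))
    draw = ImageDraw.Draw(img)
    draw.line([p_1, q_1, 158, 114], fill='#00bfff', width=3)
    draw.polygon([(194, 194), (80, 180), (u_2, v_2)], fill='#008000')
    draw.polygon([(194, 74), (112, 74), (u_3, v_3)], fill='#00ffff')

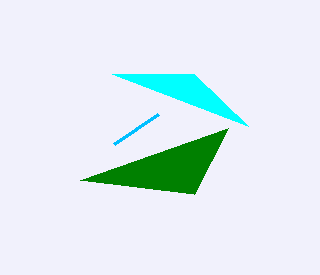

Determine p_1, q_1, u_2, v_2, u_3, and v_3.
p_1 = 114; q_1 = 144; u_2 = 228; v_2 = 128; u_3 = 248; v_3 = 126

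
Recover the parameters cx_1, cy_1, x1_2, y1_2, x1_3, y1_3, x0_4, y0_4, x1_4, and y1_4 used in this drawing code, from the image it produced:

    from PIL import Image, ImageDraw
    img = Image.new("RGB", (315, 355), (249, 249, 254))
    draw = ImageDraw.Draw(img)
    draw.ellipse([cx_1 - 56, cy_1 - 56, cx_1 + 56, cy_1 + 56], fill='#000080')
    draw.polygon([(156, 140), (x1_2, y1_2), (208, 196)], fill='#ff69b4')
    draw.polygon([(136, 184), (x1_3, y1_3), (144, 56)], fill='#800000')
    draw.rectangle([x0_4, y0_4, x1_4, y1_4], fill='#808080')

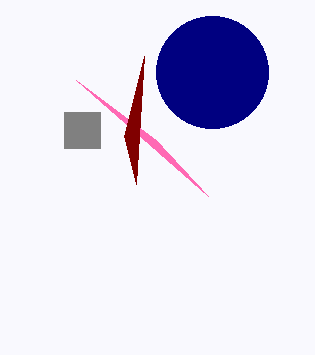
cx_1 = 212; cy_1 = 72; x1_2 = 76; y1_2 = 80; x1_3 = 124; y1_3 = 136; x0_4 = 64; y0_4 = 112; x1_4 = 100; y1_4 = 148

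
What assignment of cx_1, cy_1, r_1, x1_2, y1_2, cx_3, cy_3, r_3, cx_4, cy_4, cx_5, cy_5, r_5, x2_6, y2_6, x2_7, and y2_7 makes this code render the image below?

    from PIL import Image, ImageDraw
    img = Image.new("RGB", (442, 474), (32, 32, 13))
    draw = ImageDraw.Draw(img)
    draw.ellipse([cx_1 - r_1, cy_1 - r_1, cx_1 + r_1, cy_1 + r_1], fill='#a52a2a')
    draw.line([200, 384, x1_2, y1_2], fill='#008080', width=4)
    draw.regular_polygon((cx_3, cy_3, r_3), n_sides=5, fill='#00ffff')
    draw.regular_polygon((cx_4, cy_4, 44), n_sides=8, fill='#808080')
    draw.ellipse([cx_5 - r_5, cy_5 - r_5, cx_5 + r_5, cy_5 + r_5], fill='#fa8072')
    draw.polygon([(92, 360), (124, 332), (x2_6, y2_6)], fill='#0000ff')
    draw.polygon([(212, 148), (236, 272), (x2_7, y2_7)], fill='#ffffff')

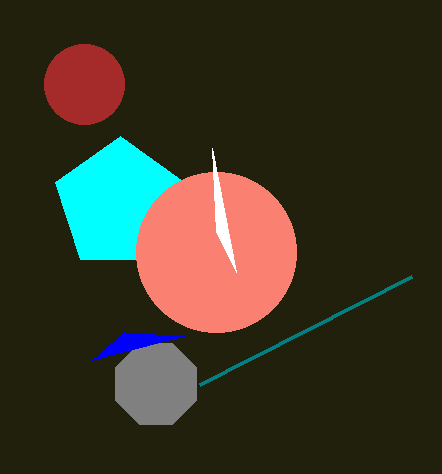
cx_1 = 84; cy_1 = 84; r_1 = 40; x1_2 = 412; y1_2 = 276; cx_3 = 120; cy_3 = 204; r_3 = 68; cx_4 = 156; cy_4 = 384; cx_5 = 216; cy_5 = 252; r_5 = 80; x2_6 = 184; y2_6 = 336; x2_7 = 216; y2_7 = 232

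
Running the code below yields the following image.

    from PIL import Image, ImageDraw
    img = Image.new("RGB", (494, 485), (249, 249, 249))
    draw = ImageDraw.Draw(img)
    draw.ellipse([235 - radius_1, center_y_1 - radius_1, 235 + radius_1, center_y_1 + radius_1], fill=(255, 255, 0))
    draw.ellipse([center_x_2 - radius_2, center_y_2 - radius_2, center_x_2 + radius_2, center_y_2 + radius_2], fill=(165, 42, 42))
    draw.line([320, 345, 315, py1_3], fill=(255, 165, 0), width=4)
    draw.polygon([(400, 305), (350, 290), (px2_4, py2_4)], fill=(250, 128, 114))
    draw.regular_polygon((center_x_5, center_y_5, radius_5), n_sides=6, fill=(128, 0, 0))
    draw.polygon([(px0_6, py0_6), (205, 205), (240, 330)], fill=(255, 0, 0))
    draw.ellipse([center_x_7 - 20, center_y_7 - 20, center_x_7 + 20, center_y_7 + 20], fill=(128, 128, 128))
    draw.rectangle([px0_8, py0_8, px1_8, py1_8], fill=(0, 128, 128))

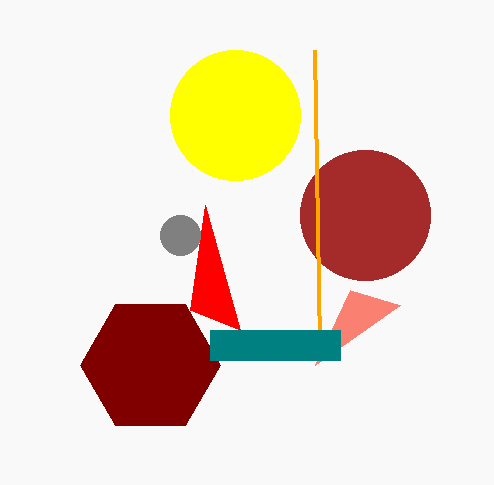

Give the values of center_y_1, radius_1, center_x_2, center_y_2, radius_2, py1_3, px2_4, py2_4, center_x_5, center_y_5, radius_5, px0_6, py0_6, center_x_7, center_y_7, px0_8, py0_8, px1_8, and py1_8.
center_y_1 = 115; radius_1 = 65; center_x_2 = 365; center_y_2 = 215; radius_2 = 65; py1_3 = 50; px2_4 = 315; py2_4 = 365; center_x_5 = 150; center_y_5 = 365; radius_5 = 70; px0_6 = 190; py0_6 = 310; center_x_7 = 180; center_y_7 = 235; px0_8 = 210; py0_8 = 330; px1_8 = 340; py1_8 = 360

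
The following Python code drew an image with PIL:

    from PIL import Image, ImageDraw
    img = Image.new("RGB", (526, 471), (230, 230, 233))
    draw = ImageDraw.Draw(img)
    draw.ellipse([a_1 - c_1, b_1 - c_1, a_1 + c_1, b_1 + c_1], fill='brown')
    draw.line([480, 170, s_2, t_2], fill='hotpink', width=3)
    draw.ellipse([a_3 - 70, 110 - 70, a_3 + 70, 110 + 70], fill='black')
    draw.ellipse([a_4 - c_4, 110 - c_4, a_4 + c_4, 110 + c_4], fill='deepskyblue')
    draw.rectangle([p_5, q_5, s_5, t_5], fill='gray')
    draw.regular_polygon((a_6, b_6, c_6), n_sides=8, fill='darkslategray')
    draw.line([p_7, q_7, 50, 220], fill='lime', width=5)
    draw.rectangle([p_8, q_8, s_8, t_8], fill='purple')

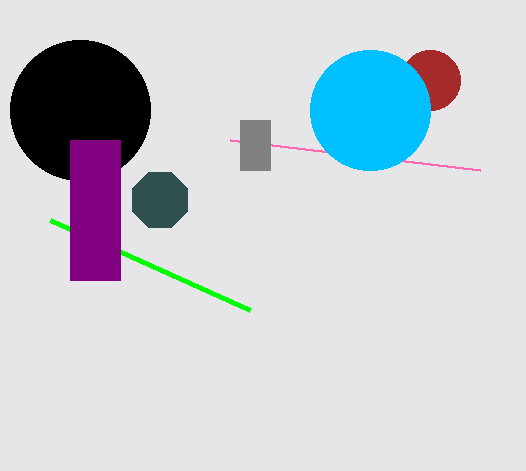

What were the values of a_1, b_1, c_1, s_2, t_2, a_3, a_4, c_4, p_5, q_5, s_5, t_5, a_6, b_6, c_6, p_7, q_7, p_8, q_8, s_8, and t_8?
a_1 = 430, b_1 = 80, c_1 = 30, s_2 = 230, t_2 = 140, a_3 = 80, a_4 = 370, c_4 = 60, p_5 = 240, q_5 = 120, s_5 = 270, t_5 = 170, a_6 = 160, b_6 = 200, c_6 = 30, p_7 = 250, q_7 = 310, p_8 = 70, q_8 = 140, s_8 = 120, t_8 = 280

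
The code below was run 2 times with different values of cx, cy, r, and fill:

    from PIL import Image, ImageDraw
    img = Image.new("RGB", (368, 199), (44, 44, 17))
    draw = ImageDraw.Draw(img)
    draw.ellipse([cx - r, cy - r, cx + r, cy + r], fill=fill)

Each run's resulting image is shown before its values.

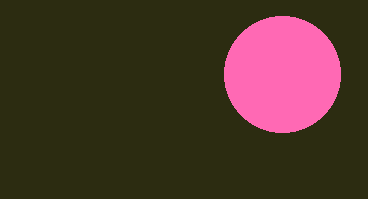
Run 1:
cx = 282, cy = 74, r = 58, fill = 'hotpink'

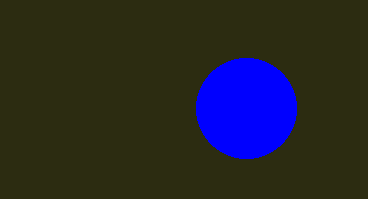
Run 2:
cx = 246; cy = 108; r = 50; fill = 'blue'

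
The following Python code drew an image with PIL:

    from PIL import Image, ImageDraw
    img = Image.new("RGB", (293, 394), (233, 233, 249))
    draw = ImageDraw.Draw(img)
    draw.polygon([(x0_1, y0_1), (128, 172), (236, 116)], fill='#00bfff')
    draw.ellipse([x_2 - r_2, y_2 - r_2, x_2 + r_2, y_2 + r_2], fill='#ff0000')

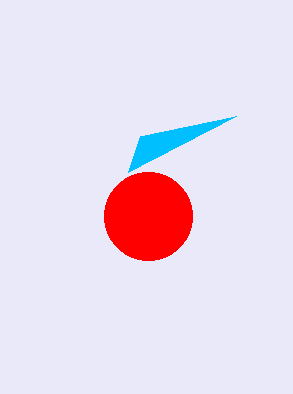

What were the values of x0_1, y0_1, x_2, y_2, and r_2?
x0_1 = 140
y0_1 = 136
x_2 = 148
y_2 = 216
r_2 = 44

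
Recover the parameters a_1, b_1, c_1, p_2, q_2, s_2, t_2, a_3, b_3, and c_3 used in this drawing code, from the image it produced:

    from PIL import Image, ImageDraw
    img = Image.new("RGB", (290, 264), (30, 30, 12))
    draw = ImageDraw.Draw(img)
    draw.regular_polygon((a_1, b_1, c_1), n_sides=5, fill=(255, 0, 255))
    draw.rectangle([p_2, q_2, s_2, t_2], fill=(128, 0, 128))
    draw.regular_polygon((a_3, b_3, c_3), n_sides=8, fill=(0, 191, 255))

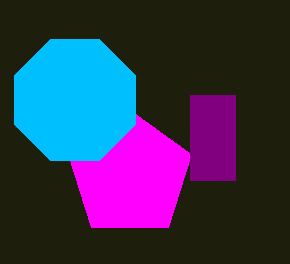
a_1 = 130; b_1 = 175; c_1 = 65; p_2 = 190; q_2 = 95; s_2 = 235; t_2 = 180; a_3 = 75; b_3 = 100; c_3 = 65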